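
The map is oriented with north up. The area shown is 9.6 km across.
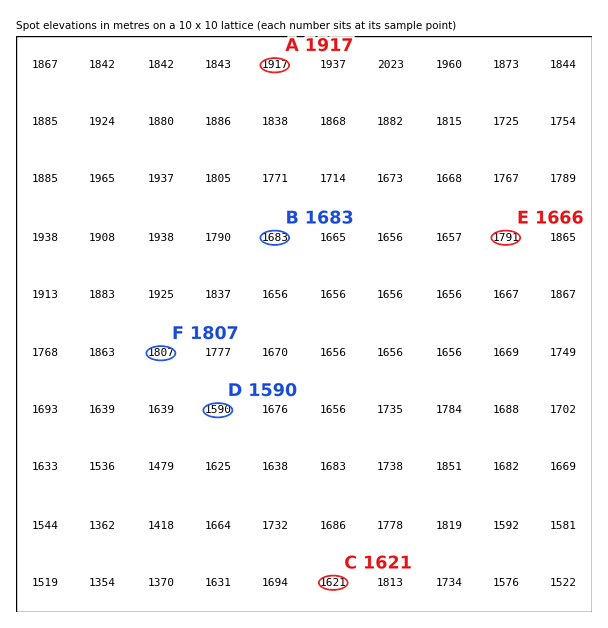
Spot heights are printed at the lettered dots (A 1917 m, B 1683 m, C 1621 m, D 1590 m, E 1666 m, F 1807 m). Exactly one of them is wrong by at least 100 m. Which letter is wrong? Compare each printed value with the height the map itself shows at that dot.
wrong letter E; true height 1791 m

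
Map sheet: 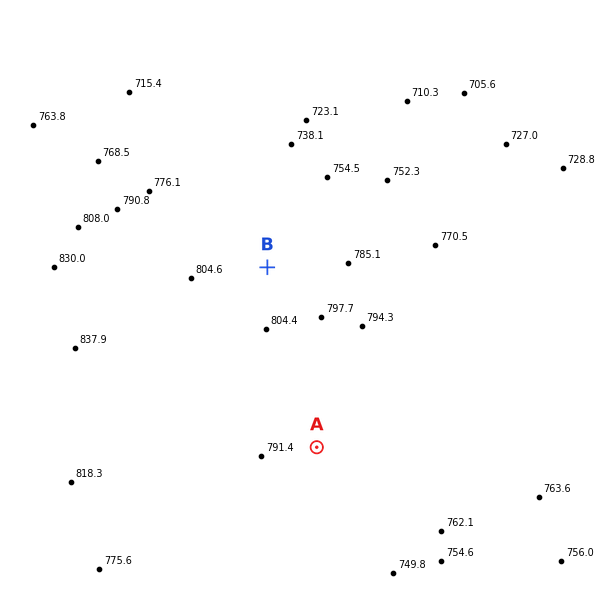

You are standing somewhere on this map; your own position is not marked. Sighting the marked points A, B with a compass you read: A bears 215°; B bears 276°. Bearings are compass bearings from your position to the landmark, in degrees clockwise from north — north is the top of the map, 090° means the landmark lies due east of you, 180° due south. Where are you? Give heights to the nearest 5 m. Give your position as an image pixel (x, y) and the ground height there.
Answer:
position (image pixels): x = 431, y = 284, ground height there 780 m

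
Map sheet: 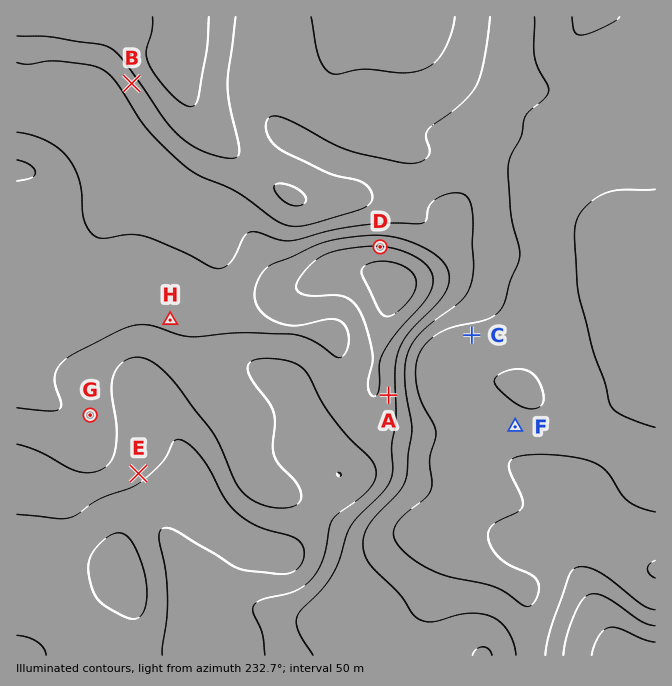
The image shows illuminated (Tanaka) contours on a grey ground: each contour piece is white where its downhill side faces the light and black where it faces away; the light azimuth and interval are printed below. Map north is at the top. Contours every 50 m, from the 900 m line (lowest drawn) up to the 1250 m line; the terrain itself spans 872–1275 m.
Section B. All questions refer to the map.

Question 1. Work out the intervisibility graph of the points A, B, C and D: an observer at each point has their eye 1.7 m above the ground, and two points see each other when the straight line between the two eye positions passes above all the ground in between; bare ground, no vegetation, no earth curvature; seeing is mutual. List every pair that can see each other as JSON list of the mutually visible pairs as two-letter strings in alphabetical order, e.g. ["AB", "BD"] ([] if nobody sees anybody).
["AC", "BD"]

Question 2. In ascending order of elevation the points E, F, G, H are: F H G E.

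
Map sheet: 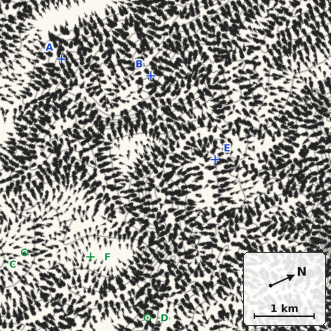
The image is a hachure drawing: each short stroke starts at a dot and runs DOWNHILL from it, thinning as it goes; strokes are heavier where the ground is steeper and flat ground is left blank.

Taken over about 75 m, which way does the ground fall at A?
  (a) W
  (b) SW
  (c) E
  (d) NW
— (a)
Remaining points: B NE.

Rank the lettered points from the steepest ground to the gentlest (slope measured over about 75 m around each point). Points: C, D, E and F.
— D E C F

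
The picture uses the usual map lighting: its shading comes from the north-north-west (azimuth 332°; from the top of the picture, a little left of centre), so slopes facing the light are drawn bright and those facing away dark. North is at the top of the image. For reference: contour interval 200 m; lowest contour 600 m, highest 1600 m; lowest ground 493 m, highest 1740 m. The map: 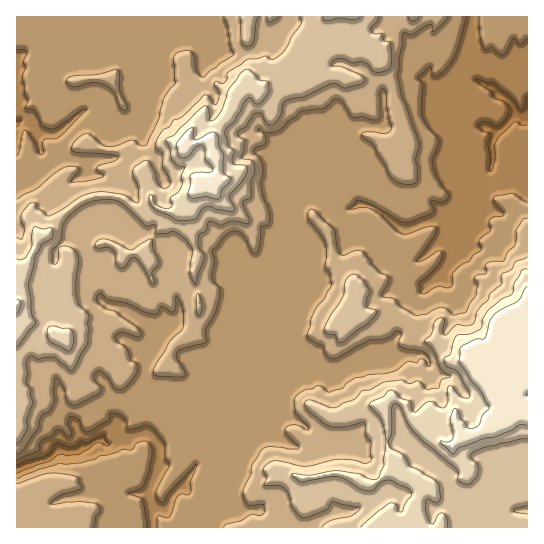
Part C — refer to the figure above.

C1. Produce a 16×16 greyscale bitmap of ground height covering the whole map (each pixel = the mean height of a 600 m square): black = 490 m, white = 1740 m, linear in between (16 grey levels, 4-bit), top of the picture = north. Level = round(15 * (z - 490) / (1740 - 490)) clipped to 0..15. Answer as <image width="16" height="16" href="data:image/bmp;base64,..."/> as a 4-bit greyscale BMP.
<image width="16" height="16" href="data:image/bmp;base64,Qk32AAAAAAAAAHYAAAAoAAAAEAAAABAAAAABAAQAAAAAAIAAAAATCwAAEwsAABAAAAAAAAAAAAAAABEREQAiIiIAMzMzAERERABVVVUAZmZmAHd3dwCIiIgAmZmZAKqqqgC7u7sAzMzMAN3d3QDu7u4A////AGdlNFeJm7qZVlU0R5qruqpCI0RFd4qty4VERERom7zeh2ZVRFZ4mt6admZERmV77rqGZ1VXl3iuuXh4ZVaWRHu5iIhmVmVDR6mImodWVEM1d4itx0VFUzRWZ53XRVZjIzRVjLhlVmMiRlZoq5h3QyJGZlZ5mZhUI1VmVWiKqGVE"/>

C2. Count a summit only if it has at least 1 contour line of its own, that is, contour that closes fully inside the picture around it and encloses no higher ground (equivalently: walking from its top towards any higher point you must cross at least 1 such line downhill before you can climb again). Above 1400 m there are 2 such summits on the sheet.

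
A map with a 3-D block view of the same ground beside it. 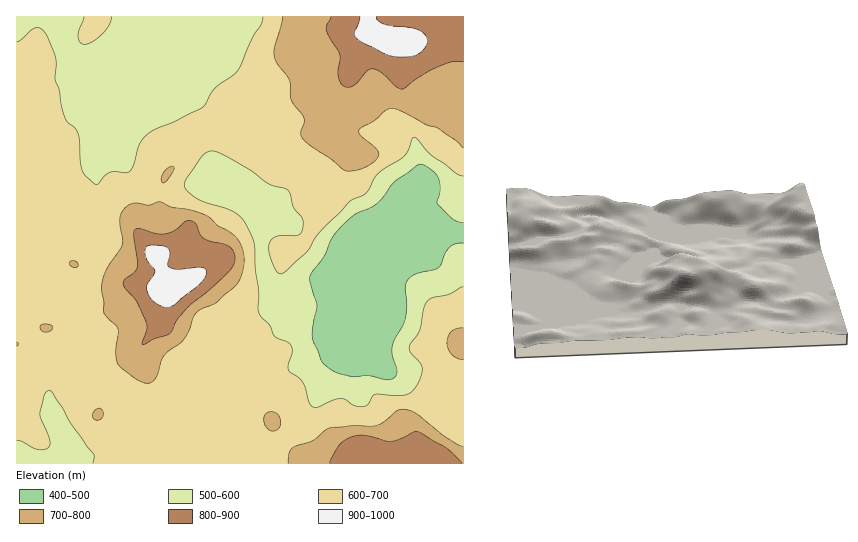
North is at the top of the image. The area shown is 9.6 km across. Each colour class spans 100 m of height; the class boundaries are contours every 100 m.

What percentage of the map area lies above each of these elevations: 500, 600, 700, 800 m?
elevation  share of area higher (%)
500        91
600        68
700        22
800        9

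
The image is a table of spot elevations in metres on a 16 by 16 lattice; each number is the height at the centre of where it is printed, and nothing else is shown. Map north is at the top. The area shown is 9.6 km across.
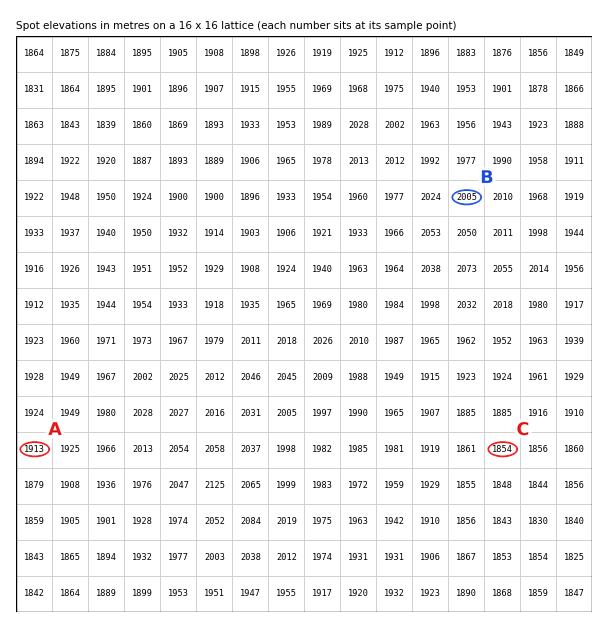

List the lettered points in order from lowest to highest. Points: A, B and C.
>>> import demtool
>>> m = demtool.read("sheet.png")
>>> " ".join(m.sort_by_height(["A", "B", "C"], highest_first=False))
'C A B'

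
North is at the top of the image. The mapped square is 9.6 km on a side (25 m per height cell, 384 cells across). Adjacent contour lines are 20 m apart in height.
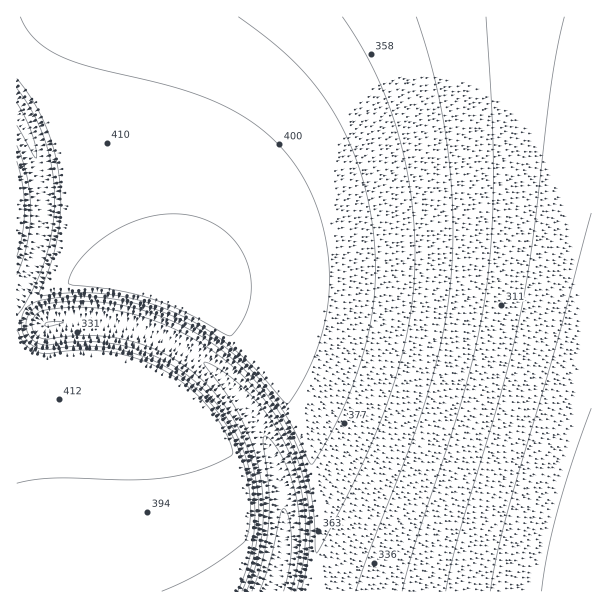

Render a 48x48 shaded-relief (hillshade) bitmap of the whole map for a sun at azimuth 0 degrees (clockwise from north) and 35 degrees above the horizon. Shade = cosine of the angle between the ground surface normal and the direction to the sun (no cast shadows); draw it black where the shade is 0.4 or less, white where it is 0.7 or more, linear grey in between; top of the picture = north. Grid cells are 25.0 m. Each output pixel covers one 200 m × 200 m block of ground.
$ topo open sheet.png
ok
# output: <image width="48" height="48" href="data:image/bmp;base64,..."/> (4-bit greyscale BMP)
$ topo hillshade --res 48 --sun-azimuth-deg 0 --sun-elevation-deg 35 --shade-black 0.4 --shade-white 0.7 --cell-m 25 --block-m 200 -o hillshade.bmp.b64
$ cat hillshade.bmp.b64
<image width="48" height="48" href="data:image/bmp;base64,Qk32BAAAAAAAAHYAAAAoAAAAMAAAADAAAAABAAQAAAAAAIAEAAATCwAAEwsAABAAAAAAAAAAAAAAABEREQAiIiIAMzMzAERERABVVVUAZmZmAHd3dwCIiIgAmZmZAKqqqgC7u7sAzMzMAN3d3QDu7u4A////AIiIiIiIiIiIiGRoq5iIiIiIiIiImZmZmYiIiIiIiIiIiHRompiIiIiIiIiIiZmZmYiIiIiIiIiIiIVomZiIiIiIiIiIiImZmYiIiIiIiIiIiIZomZiIiIiIiIiIiIiJmYiIiIiIiIiIiId4iJiIiIiIiIiIiIiImYiIiIiIiIiIiIh4iIiIiIiIiIiIiIiIiYiIiIiIiIiIiIiIiHiIiIiIiIiIiIiIiIiIiIiIiIiIiImIh3iIiIiIiIiIiIiIiIiIiIiIiIiIiImYh3iIiIiIiIiIiIiIiIiIiIiIiIiIiIqYdniIiIiIiIiIiIiIiIiIiIiIiIiIiJuodXiIiIiIiIiIiIiIiIiIiIiIiIiIiLuYZIiIiIiIiIiIiIiIiIiIiIiIiIiIisuXVYiIiIiIiIiIiIiIiIiIiIiIiIiInMqFNoiIiIiIiIiIiIiIiIiIiIiIiIiJzblkOIiIiIiIiIiIiIiIiIiIiIiIiIic7KdSaIiIiIiIiIiIiIiIiIiIiIiIiInO24UjiIiIiIiIiIiIiIiIiIiIiIiIib3+uFImiIiIiIiIiIiIiIiIiImZmZmavf/rhSFYiIiIiIiIiIiIiIiIiJzdzM3v//2oUhSIiIiIiIiIiIiIiIiIiL///////bljEUiIiIiIiIiIiIiIiIiIiL3e7u7cqGQgJYiIiIiIiIiIiIiIiIiIiJeImZh2UxATaJmIiIiIiIiIiIiIiIiIiJMiMzIhABNYmZmZmZmZmIiIiIiIiIiIiJYQAAABJGiJmZmZmZmZmZmZmIiIiIiIiJp1RERWeJmZmZmZmZmZmZmZmZmIiIiIiHq5iImZmZmZmZmZmZmZmZmZmZmZmIiIiHmqmZmZmZmZmZmZmZmZmZmZmZmZmYiIiHiqmZmZmZmZmZmZmZmZmZmZmZmZmZmIiHiamZmZmZmZmZmZmZmZmZmZmZmZmZmIiIiZmZmZmZmZmZmZmZmZmZmZmZmZmZmYiImZmZmZmZmZmZmZmZmZmZmZmZmZmZmZiJmZmZmZmZmZmZmZmZmZmZmZmZmZmZmZiJmYmZmZmZmZmZmZmZmZmZmZmZmZmZmZmKmImZmZmZmZmZmZmZmZmZmZmZmZmZmZmKmImZmZmZmZmZmZmZmZmZmZmZmZmZmZmLl4mZmZmZmZmZmZmZmZmZmZmZmZmZmZmKhomZmZmZmZmZmZmZmZmZmZmZmZmZmZmZdpmZmZmZmZmZmZmZmZmZmZmZmZmZmZmYZ5mZmZmZmZmZmZmZmZmZmZmZmZmZmZmWaZmZmZmZmZmZmZmZmZmZmZmZmZmZmZmViZmZmZmZmZmZmZmZmZmZmZmZmZmZmZmXmZmZmZmZmZmZmZmZmZmZmZmZmZmZmZmYmZmZmZmZmZmZmZmZmZmZmZmZmZmZmZmZmZmZmZmZmZmZmZmZmZmZmZmZmZmZmZmZmZmZmZmZmZmZmZmZmZmZmZmZmZmZmZmZmZmZmZmZmZmZmZmZmZmZmZmZmZmZmZmZmZmZmZmZmZmZmZmZmZmZmZmZmZmZmZmQ=="/>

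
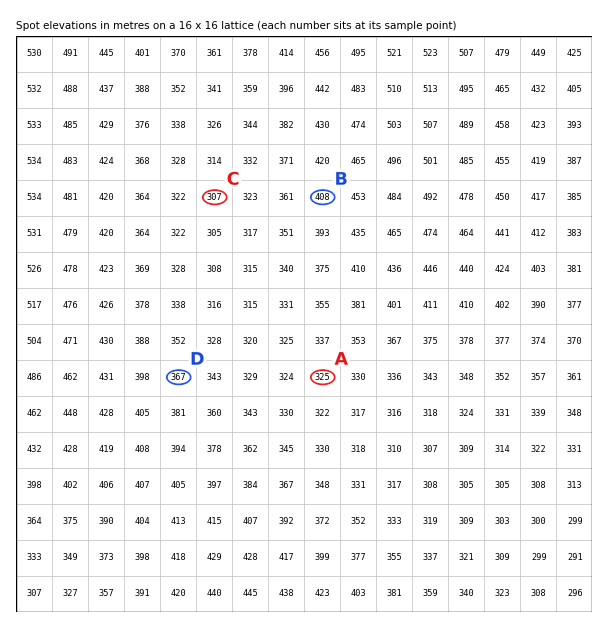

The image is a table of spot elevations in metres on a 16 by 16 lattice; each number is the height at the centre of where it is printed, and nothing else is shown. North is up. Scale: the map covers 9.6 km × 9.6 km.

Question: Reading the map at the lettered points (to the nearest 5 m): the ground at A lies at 325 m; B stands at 410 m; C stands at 305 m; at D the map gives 365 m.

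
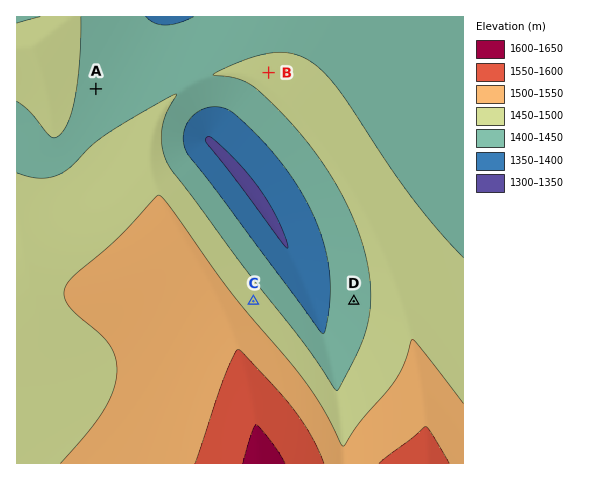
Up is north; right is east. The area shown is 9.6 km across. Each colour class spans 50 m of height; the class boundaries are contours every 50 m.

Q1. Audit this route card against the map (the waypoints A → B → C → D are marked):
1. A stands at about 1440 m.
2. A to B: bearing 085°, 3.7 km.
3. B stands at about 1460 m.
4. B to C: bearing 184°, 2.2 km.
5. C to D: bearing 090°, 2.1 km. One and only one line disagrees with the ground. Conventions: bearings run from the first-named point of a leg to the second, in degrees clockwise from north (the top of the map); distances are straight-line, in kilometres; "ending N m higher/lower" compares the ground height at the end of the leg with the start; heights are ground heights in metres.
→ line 4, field distance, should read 4.9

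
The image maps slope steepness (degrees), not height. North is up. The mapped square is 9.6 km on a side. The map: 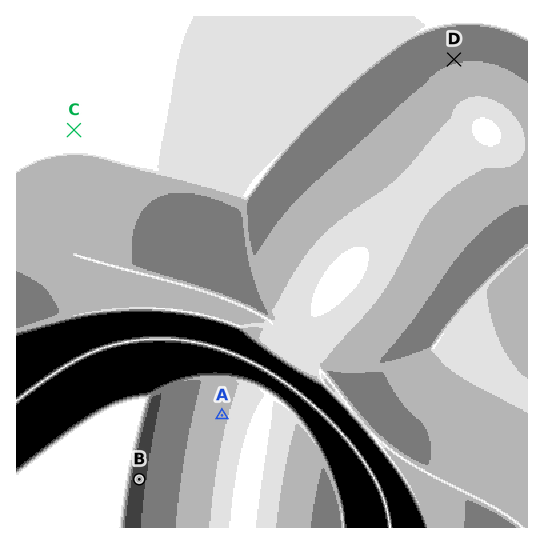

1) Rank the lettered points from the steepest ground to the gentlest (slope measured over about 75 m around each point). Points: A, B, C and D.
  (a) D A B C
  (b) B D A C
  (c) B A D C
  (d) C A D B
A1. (b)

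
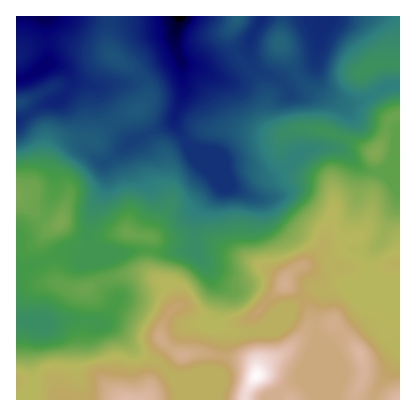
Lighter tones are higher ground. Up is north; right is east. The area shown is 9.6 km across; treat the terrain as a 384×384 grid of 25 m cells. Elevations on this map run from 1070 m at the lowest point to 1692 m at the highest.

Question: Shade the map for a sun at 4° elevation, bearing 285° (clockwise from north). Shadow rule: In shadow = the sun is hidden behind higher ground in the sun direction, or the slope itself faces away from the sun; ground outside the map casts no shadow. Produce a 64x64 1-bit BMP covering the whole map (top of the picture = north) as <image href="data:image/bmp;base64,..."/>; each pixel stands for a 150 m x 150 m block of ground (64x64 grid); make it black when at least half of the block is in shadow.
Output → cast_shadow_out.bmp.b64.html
<image width="64" height="64" href="data:image/bmp;base64,Qk0+AgAAAAAAAD4AAAAoAAAAQAAAAEAAAAABAAEAAAAAAAACAAATCwAAEwsAAAIAAAAAAAAA////AAAAAAAAAAH8AfgAIAAAAfgB/8AwQAAB8AD/wDhAAAHAAP+APAAAAIAAf4AfAAAAD8A/gB8AAAAPAB+APwAAAAAAB4A/AAAAAAADgD8AAAAAAAGAfgAAAHAAAAB8AAAAeAAAAPgAAAB/AeAB8AAAAH+A+APgAAAAP+B4A8AAAAAP8HwDgAAAAA/wHAMAAAAAD/AH8AAAAAAP4AfwAAAAAA/AB+AAAAAAH4AD/AAAAAAfAAD8AAAAAAwAAPgAAAAAAAAAcAAAAAD+AAAAAAcAAf4AAAAwB/gB/AAAADgB/AH4AAAAHAD8APAAAAAcAP4AeAAAAAwA/gB8AAAHDgD/AD4AAAOPAH+AP8AAA48Mf4Af4AADjwx/gB/gAAOPDH+AH8AAAg4If4AfgAAAAAB/AB8AAAAAAH4AHwAAAAAA/AAeAAAADwHwABwAAAAPA8AAOAAAAA8BgAAwAAAABwAAAAAAAAACAAAAAAAAAAIAAABAAAAAAAAAAeAAAAAAAAAB8AAAAABgAAHwAAAAADAAAfgAAAAAAAAA+AAAAAAAAAD4AAAAGAAAAPAAAAA/AAAB8AAAAD8AAAHwAAAAHCAAA+AAAAAAMAAD4AABwAAAAAPAAAPgAAAAAYAAA+AAAAAAAAAHwAAAAAIADweAAAAABwAHhwAAAAAHAAfCAAAAAAYAB4AAAA=="/>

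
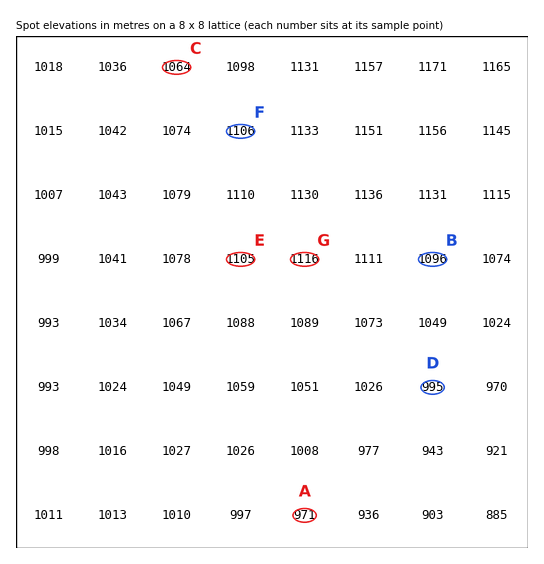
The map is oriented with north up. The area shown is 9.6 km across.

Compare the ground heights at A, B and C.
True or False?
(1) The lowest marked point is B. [False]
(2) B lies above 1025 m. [True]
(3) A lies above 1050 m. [False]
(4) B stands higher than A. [True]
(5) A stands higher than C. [False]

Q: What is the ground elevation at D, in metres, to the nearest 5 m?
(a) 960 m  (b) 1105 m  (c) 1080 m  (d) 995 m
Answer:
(d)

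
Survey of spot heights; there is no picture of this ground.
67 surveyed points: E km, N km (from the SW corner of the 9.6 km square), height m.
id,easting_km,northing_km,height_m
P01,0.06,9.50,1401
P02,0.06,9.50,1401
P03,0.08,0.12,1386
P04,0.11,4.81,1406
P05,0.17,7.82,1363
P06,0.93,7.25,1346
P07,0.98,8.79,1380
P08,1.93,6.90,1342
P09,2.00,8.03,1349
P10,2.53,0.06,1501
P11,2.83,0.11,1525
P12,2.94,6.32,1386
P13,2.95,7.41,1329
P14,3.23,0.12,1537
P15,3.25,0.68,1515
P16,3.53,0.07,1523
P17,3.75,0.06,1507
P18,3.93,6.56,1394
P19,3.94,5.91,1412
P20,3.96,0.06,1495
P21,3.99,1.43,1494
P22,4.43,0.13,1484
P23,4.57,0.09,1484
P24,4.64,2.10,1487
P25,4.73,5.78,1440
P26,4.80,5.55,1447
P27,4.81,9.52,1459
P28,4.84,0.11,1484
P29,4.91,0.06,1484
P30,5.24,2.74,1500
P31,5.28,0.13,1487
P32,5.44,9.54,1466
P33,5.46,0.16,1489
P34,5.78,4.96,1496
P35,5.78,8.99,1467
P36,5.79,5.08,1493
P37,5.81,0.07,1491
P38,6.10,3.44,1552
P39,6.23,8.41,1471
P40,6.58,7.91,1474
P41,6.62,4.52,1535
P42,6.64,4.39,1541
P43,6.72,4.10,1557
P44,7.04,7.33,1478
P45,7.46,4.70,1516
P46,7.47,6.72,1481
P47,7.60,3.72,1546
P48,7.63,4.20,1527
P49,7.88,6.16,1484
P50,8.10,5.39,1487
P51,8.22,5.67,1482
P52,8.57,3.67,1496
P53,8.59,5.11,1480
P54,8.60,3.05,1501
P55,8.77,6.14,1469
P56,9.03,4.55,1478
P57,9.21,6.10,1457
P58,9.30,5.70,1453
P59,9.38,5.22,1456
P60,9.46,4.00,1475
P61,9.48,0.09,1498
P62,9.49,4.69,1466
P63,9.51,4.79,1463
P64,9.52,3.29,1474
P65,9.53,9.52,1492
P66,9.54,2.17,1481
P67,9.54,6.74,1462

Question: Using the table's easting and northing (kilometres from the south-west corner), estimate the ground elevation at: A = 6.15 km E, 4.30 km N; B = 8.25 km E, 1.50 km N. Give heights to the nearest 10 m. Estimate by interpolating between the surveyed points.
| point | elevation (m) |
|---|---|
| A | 1530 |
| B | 1530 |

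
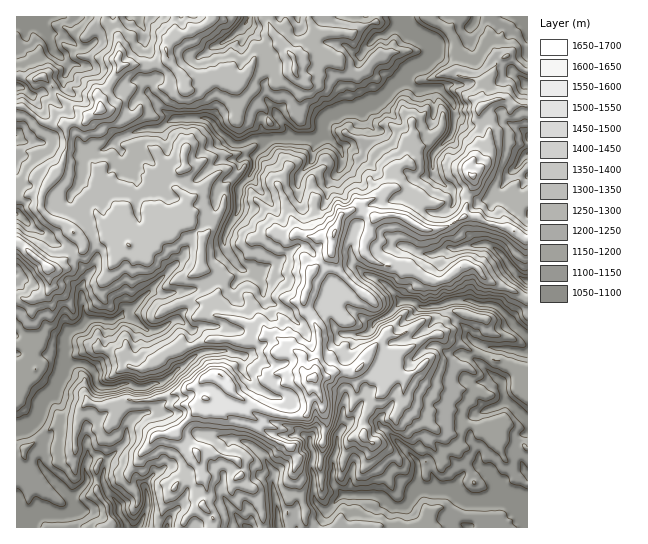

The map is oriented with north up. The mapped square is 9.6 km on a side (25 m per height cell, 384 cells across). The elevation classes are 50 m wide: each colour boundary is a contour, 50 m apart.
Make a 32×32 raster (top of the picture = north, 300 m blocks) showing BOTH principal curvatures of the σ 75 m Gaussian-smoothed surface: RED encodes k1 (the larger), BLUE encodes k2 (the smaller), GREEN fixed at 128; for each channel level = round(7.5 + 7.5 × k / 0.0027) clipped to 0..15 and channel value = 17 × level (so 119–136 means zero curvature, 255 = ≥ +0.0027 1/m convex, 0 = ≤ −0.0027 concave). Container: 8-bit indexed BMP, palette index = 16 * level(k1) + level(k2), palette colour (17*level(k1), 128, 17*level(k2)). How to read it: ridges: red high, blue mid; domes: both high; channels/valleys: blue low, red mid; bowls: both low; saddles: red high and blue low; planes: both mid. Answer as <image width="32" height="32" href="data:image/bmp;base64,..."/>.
<image width="32" height="32" href="data:image/bmp;base64,Qk02CAAAAAAAADYEAAAoAAAAIAAAACAAAAABAAgAAAAAAAAEAAATCwAAEwsAAAABAAAAAAAAAIAAABGAAAAigAAAM4AAAESAAABVgAAAZoAAAHeAAACIgAAAmYAAAKqAAAC7gAAAzIAAAN2AAADugAAA/4AAAACAEQARgBEAIoARADOAEQBEgBEAVYARAGaAEQB3gBEAiIARAJmAEQCqgBEAu4ARAMyAEQDdgBEA7oARAP+AEQAAgCIAEYAiACKAIgAzgCIARIAiAFWAIgBmgCIAd4AiAIiAIgCZgCIAqoAiALuAIgDMgCIA3YAiAO6AIgD/gCIAAIAzABGAMwAigDMAM4AzAESAMwBVgDMAZoAzAHeAMwCIgDMAmYAzAKqAMwC7gDMAzIAzAN2AMwDugDMA/4AzAACARAARgEQAIoBEADOARABEgEQAVYBEAGaARAB3gEQAiIBEAJmARACqgEQAu4BEAMyARADdgEQA7oBEAP+ARAAAgFUAEYBVACKAVQAzgFUARIBVAFWAVQBmgFUAd4BVAIiAVQCZgFUAqoBVALuAVQDMgFUA3YBVAO6AVQD/gFUAAIBmABGAZgAigGYAM4BmAESAZgBVgGYAZoBmAHeAZgCIgGYAmYBmAKqAZgC7gGYAzIBmAN2AZgDugGYA/4BmAACAdwARgHcAIoB3ADOAdwBEgHcAVYB3AGaAdwB3gHcAiIB3AJmAdwCqgHcAu4B3AMyAdwDdgHcA7oB3AP+AdwAAgIgAEYCIACKAiAAzgIgARICIAFWAiABmgIgAd4CIAIiAiACZgIgAqoCIALuAiADMgIgA3YCIAO6AiAD/gIgAAICZABGAmQAigJkAM4CZAESAmQBVgJkAZoCZAHeAmQCIgJkAmYCZAKqAmQC7gJkAzICZAN2AmQDugJkA/4CZAACAqgARgKoAIoCqADOAqgBEgKoAVYCqAGaAqgB3gKoAiICqAJmAqgCqgKoAu4CqAMyAqgDdgKoA7oCqAP+AqgAAgLsAEYC7ACKAuwAzgLsARIC7AFWAuwBmgLsAd4C7AIiAuwCZgLsAqoC7ALuAuwDMgLsA3YC7AO6AuwD/gLsAAIDMABGAzAAigMwAM4DMAESAzABVgMwAZoDMAHeAzACIgMwAmYDMAKqAzAC7gMwAzIDMAN2AzADugMwA/4DMAACA3QARgN0AIoDdADOA3QBEgN0AVYDdAGaA3QB3gN0AiIDdAJmA3QCqgN0Au4DdAMyA3QDdgN0A7oDdAP+A3QAAgO4AEYDuACKA7gAzgO4ARIDuAFWA7gBmgO4Ad4DuAIiA7gCZgO4AqoDuALuA7gDMgO4A3YDuAO6A7gD/gO4AAID/ABGA/wAigP8AM4D/AESA/wBVgP8AZoD/AHeA/wCIgP8AmYD/AKqA/wC7gP8AzID/AN2A/wDugP8A/4D/AIaVlJWl57Gw1KHXldiUkvegttejyLfItrW3h6a2uKiGlnXGg5X2cPeg14PHlZSV56C2sqGklYSSgri3lYODhYWHx5Ojs8C31KDZpaaUp8e1sseh5JKTg8eFg4ODyLWFp5eklOigsrnGkYOlt4SmtoNy96DQ5canhbaUp5W1c6eluISX6ICjg+imdZbIpre3gKb3oODkg7bGkIWml4WWt5WmtoXXgrmThPjHtoSDgXDF5NOA9MDo+KC0lqenhJeXpYODpseUp6aTpaXklKa3x6akwrL2cOWA1qeml4e0yLmkuIKmptfW18WkhKW4l5e318Wl1PmQtMW0p4d3h4SAopHHdHKn9oDAsNDl1reF55SChXXntHGml5andoeXpsiRyae4gqTRw+PVs4CT6PnHkaentuvWxLaFl7emdYa2goO3lreUkpKjyLbY55CQo6FylKW1tYV016Wnk+a2hKTk57WXp4Wj6dbIpZbH+OTTxLalt7ezpZWj9pW1srOlopGxxJaWlZCRorWRkICigpOVlreWg8Wko7KQ6NbE2KOD6KSQlpal1qDEkKLq5qO4uKeWlZOUxoS2ktWw1KCh9fXTkKbI1relkseEk5KTo5anhbiCt8e3hoXo6aCQtZKQgJLF9nOk1oSR2IanksPXlqaVlYSFddd1trOAk7fo9uij+eaAg/fnxZOlppe5gYPHpoKVhXWXx8SzoffnyJaD9/i4gOb3pXKkt5Sop6eXg8eUoqiHl5KD94LGlXSBkYGAgJBx57SQpdiUl5eGl5iWprWQuLi359b3tJO1dKX49raEtff3gMe3hYaHmIWYl5iHxpCVp5WlhJT3tOj294Nx9ffVtYPEx3aFmIeYhpd2l5eVwcWjxpLYoaTXtIOEpriR0nOGp4Wnp4WGl4d2h5eVpaWzsLXYcddzhZSmt5aVgYP3hJOnhpfIlpWohoeHl7iltcawx8bFwtdwpoW4p6WjxurHhLKXhpWmhJSFlreUyJW2pKOC2Meh14CWl4antaCVx7aWo4OFhbSWloKhpKTJyZGgooGQgJGR6MaElaem5IC2t5eUpsbHtei2trbFkICQgNm41aHppYGkdLW1yKb2gMW1hJXok6a1o+mmlZOlubekpoeVlLalhIODcpTYpdWA2NfX1qC01IPH1oWWhKe5p5aomIWXlrinhZeVgaORcLOlpaVy1ei1goKD56WVpbeWqJenhZbIhoW31raFg7T36Ja3lMSWtXC1tbb5laPndIKlqLaWlsiXp7aA+OjWpGLGdYfYpJa1k6WldOaFhOimpnGQlaXHhZaltLWApISDc8eEp5aUhoSllJW3poOWprbW2NaA15aTp5WkxOeTg8fGpnOmhnU="/>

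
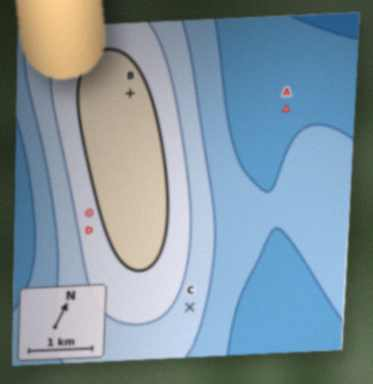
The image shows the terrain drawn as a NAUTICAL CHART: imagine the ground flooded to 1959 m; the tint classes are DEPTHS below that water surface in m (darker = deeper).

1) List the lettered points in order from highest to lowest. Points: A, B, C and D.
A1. B D C A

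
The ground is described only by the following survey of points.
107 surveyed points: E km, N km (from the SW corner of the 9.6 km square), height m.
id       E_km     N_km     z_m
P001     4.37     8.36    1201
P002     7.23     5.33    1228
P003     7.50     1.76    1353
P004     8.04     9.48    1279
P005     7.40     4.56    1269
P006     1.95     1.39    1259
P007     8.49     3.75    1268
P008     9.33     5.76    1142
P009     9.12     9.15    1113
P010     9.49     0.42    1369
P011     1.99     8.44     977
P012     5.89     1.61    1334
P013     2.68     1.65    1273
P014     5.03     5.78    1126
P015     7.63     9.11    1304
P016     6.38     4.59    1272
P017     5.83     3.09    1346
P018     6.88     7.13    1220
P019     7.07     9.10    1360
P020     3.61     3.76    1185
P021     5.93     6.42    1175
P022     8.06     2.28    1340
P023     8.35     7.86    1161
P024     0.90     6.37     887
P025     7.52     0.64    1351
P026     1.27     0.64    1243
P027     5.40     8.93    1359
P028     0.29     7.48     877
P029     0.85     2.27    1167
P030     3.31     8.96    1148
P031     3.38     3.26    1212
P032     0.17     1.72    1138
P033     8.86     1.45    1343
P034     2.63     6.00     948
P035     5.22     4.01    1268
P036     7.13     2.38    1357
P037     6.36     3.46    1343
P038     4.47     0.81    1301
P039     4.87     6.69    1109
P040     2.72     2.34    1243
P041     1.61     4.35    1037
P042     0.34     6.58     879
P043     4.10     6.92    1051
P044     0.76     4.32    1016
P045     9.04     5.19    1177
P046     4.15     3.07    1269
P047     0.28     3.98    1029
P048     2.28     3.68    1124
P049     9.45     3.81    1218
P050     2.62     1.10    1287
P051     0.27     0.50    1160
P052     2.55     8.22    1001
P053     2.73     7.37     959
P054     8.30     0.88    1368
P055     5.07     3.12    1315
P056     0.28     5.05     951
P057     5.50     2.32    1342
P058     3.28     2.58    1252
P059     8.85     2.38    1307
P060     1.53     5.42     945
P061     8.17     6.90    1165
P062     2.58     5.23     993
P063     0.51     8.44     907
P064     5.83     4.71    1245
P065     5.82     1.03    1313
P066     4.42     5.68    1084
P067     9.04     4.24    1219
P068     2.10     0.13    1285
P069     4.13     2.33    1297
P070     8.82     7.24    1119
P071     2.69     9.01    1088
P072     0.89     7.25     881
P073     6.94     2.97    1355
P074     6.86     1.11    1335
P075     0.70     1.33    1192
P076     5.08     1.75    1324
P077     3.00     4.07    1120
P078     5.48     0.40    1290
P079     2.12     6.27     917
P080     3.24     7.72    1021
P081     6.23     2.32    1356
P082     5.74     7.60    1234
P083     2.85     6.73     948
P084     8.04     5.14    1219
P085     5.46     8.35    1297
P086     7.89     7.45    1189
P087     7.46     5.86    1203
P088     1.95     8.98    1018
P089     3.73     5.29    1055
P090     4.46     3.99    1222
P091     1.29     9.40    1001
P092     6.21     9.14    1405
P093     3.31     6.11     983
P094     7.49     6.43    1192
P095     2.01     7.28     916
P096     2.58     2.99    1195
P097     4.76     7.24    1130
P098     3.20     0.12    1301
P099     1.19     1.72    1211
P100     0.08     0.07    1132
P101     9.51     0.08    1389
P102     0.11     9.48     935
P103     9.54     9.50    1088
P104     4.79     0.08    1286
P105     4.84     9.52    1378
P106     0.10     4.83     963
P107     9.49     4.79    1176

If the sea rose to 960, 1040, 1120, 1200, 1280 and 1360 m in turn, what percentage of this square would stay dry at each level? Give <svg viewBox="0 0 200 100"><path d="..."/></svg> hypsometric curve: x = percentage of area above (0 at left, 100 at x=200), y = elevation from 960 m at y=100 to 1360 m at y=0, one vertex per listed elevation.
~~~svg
<svg viewBox="0 0 200 100"><path d="M179 100l-17-20-21-20-37-20-41-20-55-20"/></svg>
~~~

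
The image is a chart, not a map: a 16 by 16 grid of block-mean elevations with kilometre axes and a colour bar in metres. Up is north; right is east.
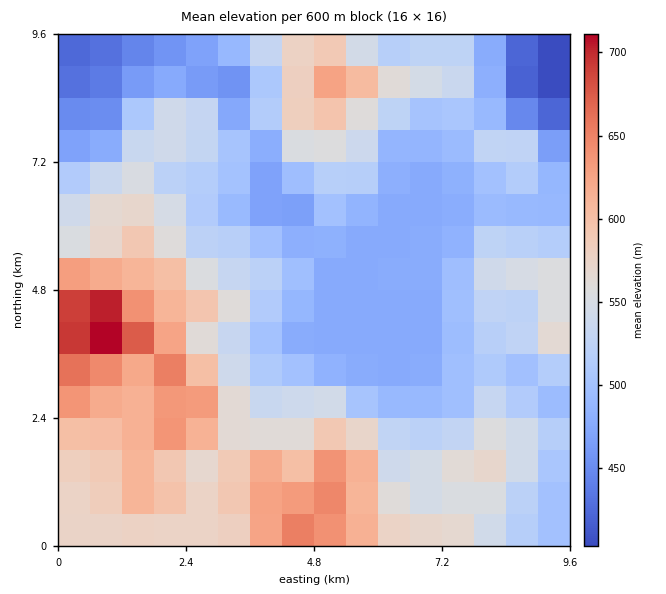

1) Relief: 400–730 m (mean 535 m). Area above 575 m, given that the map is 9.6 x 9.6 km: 23.5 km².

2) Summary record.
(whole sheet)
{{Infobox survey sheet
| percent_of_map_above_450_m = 95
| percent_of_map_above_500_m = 67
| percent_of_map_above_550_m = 38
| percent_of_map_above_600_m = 16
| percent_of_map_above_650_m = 4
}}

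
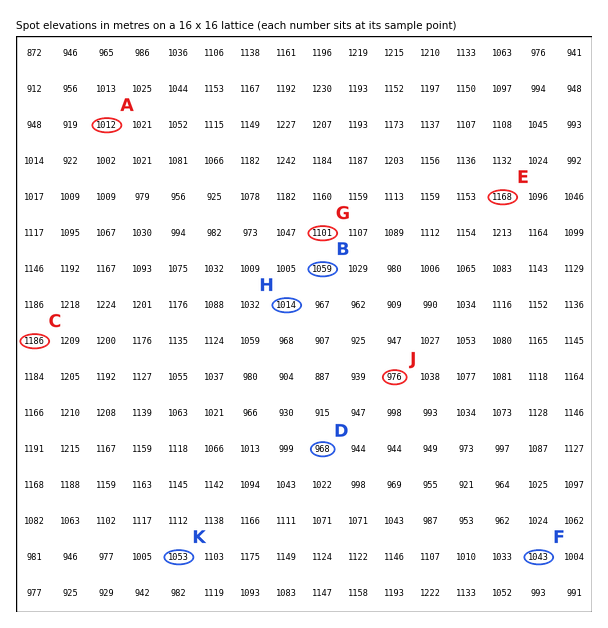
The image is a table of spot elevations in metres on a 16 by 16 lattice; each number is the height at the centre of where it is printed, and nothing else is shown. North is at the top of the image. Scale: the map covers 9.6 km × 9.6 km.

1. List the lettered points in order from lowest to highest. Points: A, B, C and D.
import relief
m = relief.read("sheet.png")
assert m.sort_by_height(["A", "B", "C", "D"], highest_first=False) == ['D', 'A', 'B', 'C']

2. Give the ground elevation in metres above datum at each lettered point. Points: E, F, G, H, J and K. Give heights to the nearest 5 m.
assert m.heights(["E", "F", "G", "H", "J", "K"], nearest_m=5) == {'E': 1170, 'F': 1045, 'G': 1100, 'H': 1015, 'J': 975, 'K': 1055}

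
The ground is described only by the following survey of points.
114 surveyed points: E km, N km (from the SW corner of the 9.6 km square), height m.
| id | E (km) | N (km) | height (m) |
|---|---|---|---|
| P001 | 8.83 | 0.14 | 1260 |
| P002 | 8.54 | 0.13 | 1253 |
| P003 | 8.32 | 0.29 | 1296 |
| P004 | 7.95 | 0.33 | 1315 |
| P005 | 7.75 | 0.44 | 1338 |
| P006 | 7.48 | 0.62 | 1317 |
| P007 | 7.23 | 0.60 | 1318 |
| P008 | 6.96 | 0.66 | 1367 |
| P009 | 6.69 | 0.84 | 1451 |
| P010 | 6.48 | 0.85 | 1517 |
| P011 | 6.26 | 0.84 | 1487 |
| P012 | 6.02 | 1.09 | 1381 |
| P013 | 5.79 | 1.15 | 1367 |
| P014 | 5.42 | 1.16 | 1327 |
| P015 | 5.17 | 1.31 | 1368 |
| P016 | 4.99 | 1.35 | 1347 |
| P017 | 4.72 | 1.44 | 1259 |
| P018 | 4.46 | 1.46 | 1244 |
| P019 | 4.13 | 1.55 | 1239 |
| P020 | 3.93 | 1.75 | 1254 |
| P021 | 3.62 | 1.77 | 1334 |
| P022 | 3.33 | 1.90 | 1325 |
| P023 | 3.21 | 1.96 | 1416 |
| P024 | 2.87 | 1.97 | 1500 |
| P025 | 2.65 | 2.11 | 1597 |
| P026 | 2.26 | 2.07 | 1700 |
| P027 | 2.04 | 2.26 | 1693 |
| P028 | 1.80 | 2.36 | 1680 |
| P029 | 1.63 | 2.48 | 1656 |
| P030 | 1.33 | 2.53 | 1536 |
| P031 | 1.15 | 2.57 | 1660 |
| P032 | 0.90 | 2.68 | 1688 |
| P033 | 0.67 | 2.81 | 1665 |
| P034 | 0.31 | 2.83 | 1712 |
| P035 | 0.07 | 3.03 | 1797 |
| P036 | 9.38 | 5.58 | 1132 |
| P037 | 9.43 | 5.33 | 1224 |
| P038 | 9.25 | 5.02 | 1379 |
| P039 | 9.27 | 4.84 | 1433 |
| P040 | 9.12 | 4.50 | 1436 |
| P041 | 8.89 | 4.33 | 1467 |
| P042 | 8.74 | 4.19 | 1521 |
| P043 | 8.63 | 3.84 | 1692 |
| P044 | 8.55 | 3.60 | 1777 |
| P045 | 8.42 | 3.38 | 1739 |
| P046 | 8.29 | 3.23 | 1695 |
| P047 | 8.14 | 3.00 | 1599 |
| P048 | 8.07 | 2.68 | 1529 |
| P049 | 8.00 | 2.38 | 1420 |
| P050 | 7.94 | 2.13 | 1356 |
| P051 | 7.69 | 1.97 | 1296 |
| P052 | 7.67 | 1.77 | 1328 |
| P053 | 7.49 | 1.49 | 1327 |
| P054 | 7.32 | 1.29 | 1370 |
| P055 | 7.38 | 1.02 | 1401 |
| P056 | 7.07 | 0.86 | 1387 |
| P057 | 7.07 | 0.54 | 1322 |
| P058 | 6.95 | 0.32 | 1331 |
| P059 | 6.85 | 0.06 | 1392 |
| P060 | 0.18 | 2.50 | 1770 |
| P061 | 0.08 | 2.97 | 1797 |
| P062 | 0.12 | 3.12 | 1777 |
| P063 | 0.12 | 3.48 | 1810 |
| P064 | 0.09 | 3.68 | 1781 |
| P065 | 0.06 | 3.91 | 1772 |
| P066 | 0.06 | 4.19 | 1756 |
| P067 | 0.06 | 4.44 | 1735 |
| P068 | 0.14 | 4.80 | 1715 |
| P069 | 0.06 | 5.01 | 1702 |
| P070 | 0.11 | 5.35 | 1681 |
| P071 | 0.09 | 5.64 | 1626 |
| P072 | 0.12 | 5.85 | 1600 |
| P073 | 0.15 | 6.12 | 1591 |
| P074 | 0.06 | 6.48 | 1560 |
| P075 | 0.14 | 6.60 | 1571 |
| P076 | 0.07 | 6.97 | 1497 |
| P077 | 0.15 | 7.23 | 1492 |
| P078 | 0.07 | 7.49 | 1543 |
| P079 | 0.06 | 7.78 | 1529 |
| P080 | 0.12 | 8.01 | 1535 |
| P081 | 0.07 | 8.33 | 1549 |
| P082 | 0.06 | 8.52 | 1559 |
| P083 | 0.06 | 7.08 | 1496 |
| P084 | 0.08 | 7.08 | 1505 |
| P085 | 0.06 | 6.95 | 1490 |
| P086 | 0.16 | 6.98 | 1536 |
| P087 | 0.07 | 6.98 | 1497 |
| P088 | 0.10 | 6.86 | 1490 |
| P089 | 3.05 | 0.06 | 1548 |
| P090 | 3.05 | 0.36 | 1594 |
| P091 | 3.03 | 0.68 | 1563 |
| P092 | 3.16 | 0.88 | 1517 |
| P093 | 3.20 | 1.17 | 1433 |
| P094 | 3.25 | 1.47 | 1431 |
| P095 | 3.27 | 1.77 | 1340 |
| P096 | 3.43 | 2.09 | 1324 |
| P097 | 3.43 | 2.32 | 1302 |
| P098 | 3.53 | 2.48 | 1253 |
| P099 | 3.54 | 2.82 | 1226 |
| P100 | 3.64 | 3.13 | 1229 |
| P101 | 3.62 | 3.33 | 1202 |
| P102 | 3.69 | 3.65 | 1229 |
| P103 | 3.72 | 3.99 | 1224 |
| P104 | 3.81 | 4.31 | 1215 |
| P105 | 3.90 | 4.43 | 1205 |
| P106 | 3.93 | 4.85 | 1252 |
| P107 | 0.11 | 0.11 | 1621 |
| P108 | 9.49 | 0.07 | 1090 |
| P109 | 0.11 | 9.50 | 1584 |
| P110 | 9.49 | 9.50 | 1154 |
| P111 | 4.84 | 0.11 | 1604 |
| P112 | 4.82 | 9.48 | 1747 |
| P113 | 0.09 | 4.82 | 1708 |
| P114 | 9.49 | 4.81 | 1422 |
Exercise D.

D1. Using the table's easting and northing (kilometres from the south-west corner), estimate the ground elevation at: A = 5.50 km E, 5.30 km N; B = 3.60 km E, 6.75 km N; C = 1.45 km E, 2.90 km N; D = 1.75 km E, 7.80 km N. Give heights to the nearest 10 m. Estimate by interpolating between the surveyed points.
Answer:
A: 1370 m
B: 1570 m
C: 1590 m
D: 1730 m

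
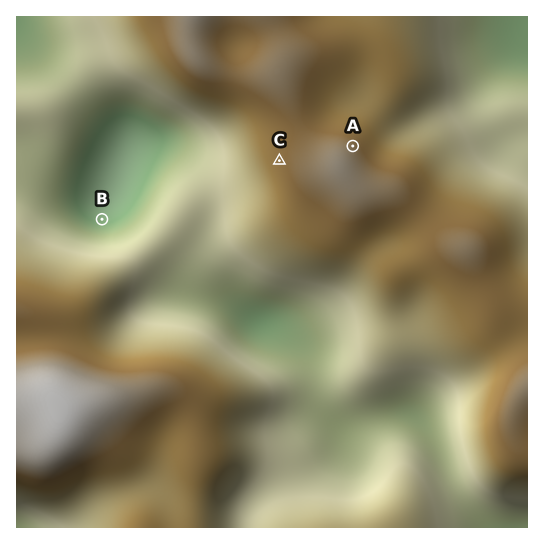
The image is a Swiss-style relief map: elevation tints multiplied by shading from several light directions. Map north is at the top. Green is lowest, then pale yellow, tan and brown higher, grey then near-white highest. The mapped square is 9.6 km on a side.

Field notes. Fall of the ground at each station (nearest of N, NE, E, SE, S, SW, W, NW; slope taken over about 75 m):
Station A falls NE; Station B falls N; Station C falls W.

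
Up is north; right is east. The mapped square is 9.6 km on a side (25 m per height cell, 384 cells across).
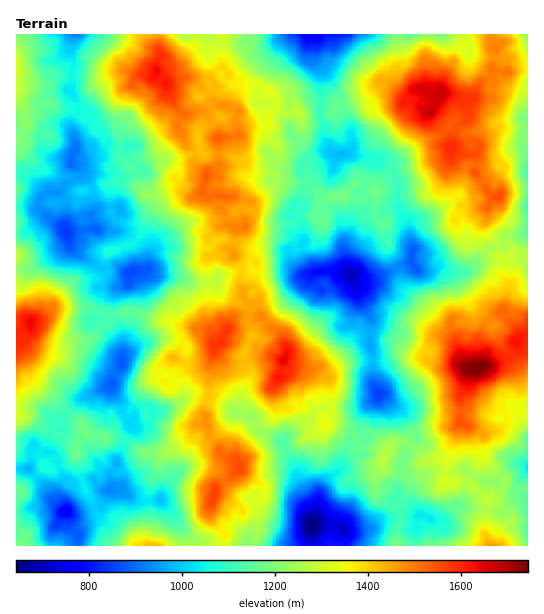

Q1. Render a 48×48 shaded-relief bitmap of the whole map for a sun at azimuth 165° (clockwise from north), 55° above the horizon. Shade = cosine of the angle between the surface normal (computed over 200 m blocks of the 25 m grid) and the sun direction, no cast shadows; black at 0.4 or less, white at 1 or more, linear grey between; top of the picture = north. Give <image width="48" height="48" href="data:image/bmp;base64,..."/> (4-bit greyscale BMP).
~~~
<image width="48" height="48" href="data:image/bmp;base64,Qk32BAAAAAAAAHYAAAAoAAAAMAAAADAAAAABAAQAAAAAAIAEAAATCwAAEwsAABAAAAAAAAAAAAAAABEREQAiIiIAMzMzAERERABVVVUAZmZmAHd3dwCIiIgAmZmZAKqqqgC7u7sAzMzMAN3d3QDu7u4A////AJmFaWRTEQA1rczdzNuGV2ZlRnZUM0ZEWJiHaIZkERJGnOze3MqJeJiHV5hnZVVViYaad5h2MTNne/3e3Litu9usqrurqHZ4mrqbyql2RWV3WO3bzZne3Ny9283d25mqisu97MqHebuGVr3MzJvu2929283e7bqrq3ne3Lu7qt6lNIzu2pzv6r3M3cy73bqauVnd3czcu73GMmreyZzu/Zq73by6urzLl7q7zd3bvM3shoqrqqzt7smJzKq7zM3aq9yrrN7tmarduZmHiK3u7tuXrLiKzu3d3t3Mqs3tlWabyoZUSLvO7tunariJzu7u7f7bqbqahmVpu5VFfOyr3tuWRHiJve3M3e7LqIdoqoY0i5ZXrf7arLlTIkVWi8qazszNt0Znq7pjSJmrzO7cu6hSJGVFi7u7vM3tyXZWrN3ZZ73cze7dzMmGZ5lmjN3czd7szcqGas3tus7sm/7u3smrqJuGe+7u7e7d3tzIFKzMzN7ths7u7Km9yqupi+//7u7e7M3KIErMq93ct5zLuHnNyquoib3d7u7dy83McASqmt3LqIuodVirmXmnVmaKzd3bu83exyFZmL3bhmh1MjaZiFWYVURYvL3cupvu26h5qYvMqHUzMzapZ2V4dVVXiqzMuprO26qXiHirulIkV4eIVnZVd3aZZ2aLu7qbymeGNUR6qDAhJoZnZVVDVneahhFHiZhkRCJnREN6l0EAE1VFVTNDElZndBIyR4d0ARAmVmWKl1IDVVVlRVERATVldkIgJ5qpZTEViZd5l0RXh3eIZlEBIyNniJURJHq8yoZWrNypqGnMururuWVVeHRXeLlUI2rO7sl2jN3bqIzv/u7M7aqZrMl4iniHZnit7tuGaLu7qK3e/+7M7cuprN2pmFaIiYVXvdyoebu9yr3M7u3M3N26rN7al5d5uqiIi925eLu9yrzM3u3MzO2qvN7uypic3Lu6ms3cuauauru7vO3Mu9yom83u2pq83czLmsvN3cy6u8y6rO3Lu8zLmaveuby6vMzduruqvcu6ic3Kqsy7y7vNyqmsqazcqZq8uImYi7qHeL3Llnqqq5ic7buXeK3tuIiap3Z4ibqaqruqlleXm6mb7suGd93LqZiKqqhohpq8uru6mWR4mpib3cuYidy8yqqKmbuqmKvMq8vLmqebu6eKvLu5i8zdzLuruZvMurzcvcrMvduszMqZmqqqq7zLvby73Kq8upm7vbrd3dy8u83bmrmru7zL3bvLu7u8y4iZq73czd3Mus3tu8u7qsvN3LvO2r3Lu7uoiby5u8y7usvN3MzcvMu7qsut7LzbmamIqrqJqKuqiKus3LzM3cy6qaua3czLupiKupqIdoiahWmqqHq83LuqynmYq8yrypqZhmdUZEVohSRmZUe83KmIqWV4eJqZh3qWZlQkZSIzVjJUVkWau5qpiGMkVGmHZ4h3h1RFZSEhJDNTN3aamYq6lkQRRUZTaZiaqERlRCABEyARNpibl4qZlSUyR1QiaYqquFVmRTAAFDAAN5mapg=="/>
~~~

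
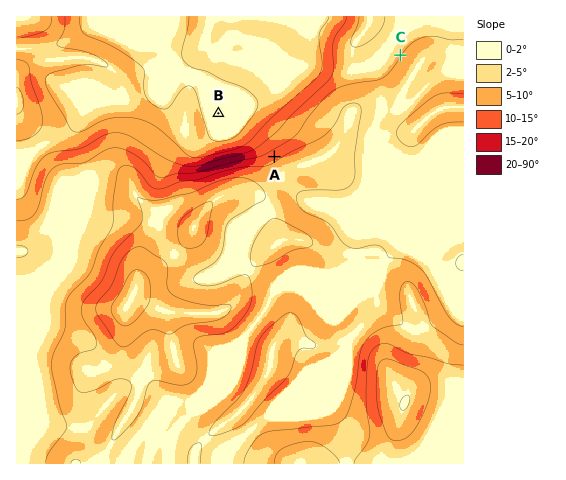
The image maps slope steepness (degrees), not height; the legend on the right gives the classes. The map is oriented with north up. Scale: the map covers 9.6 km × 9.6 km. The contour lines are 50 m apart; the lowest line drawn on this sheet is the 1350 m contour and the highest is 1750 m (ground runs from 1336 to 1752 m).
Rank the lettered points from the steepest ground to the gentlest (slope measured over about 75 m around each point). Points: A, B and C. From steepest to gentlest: A C B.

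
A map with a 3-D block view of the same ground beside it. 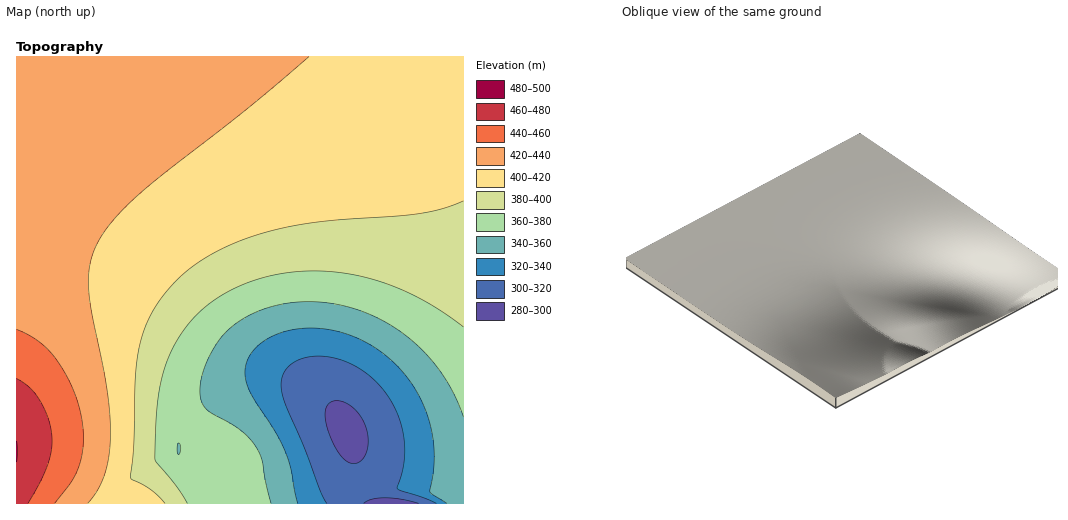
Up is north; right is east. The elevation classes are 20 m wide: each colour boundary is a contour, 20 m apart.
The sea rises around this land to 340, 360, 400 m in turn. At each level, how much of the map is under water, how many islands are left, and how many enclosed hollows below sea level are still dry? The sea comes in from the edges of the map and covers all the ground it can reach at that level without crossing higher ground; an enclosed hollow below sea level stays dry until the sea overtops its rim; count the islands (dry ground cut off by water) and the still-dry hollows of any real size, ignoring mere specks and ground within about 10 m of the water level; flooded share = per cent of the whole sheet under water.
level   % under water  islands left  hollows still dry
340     13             0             0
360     21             0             0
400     43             0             0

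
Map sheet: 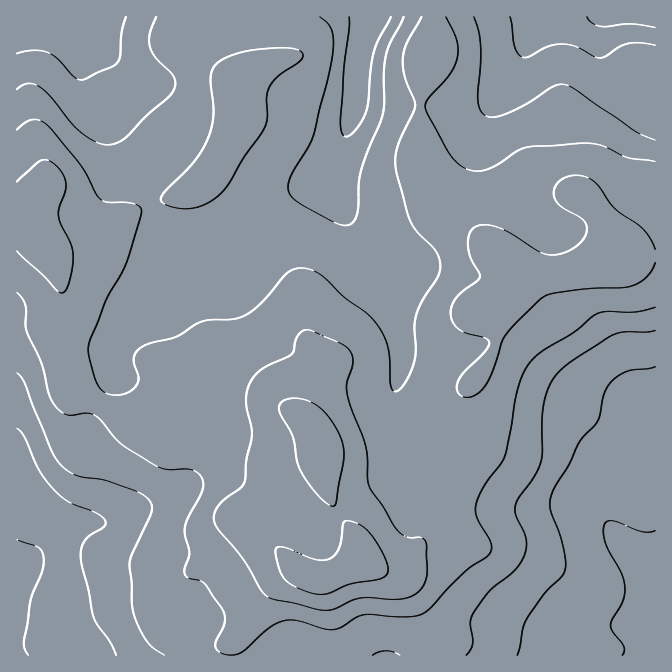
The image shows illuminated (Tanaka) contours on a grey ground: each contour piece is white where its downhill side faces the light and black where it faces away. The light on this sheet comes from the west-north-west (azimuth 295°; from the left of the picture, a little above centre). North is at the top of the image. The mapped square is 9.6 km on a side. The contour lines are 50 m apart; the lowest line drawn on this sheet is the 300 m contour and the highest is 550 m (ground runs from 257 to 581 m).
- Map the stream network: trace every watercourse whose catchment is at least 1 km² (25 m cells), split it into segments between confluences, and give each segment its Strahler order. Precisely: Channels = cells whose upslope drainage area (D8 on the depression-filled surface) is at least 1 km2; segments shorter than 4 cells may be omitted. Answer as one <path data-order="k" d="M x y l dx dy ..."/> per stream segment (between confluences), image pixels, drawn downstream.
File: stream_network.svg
<path data-order="1" d="M378 655l9 0"/><path data-order="1" d="M182 627l-28 28-137 0"/><path data-order="1" d="M512 617l2 0 6 5 4 0 10 5 5 0 1 1 77 0 10-4 3 0 4-4 5-2 3-3 13-7 0-11"/><path data-order="1" d="M17 582l0-14"/><path data-order="2" d="M655 578l0 19"/><path data-order="1" d="M635 558l20 20"/><path data-order="2" d="M614 530l5 5 0 2 36 37 0 4"/><path data-order="1" d="M288 508l-3-3-8-3-3-4-6-1-3-4-10-5-3-3-3-2-4 0-1-1-5 0-2-2-37 0-13 12-5 1-3 4-4 0-6 3"/><path data-order="1" d="M594 502l0 1 5 5 0 2 11 14 4 6"/><path data-order="2" d="M169 500l-4 0-1 2-9 0-1 1-5 0-2 2-3 0-10 5-9 7-3 1-4 0-1 2-35 0-2 2-8 0-2 2-8 1-4 3-1 0-35 36-5 1"/><path data-order="1" d="M450 487l5 1 9 7 6 3 32 0 2 2 4 0 2 2 74 0 3 1 27 27"/><path data-order="1" d="M189 480l-20 20"/><path data-order="1" d="M17 440l0 125"/><path data-order="2" d="M655 427l0 5"/><path data-order="1" d="M395 415l0-30 3-7 0-6 2-2 0-8 2-2 0-17-2-1-2-15-1-2 0-10-2-2 0-26-1-2 0-3-4-7-28-28-5-10-3-4-6-11"/><path data-order="1" d="M619 397l1 0 30 30 5 0"/><path data-order="1" d="M182 375l-64 0-6-7-2-3 0-23 2-4 8-8 0-2 17-16 0-2 1 0 6-5 1 0 17-15 2 0 8-8 2 0 8-9 2 0 8-8 2 0 8-8 2 0 28-29"/><path data-order="1" d="M624 367l1 3 0 3 2 2 0 5 2 2 1 8 2 2 0 3 5 10 18 18 0 4"/><path data-order="1" d="M217 277l0-2 3-3 0-10 2-2 0-12 10-20"/><path data-order="1" d="M390 260l-3-3-2 0-8-9-2 0-27-26"/><path data-order="1" d="M175 257l4 0 5-4 3 0 12-10 3 0 5-5 3-1 4 0 6-5 4 0 5-4 3 0"/><path data-order="2" d="M232 228l5-5 2 0 5-5 1 0 7-6 2 0 3-4 7-3 3-3 7-4 3 0 8-5 3 0 10-5 4-3 5-2 3-3 2 0 5-5 1 0 17-17"/><path data-order="2" d="M348 222l-3-5 0-4-5-8 0-3-6-14 0-26 1-4"/><path data-order="1" d="M524 207l-22-22-4-7-10-10-1-3 0-50 13-15 0-2 7-6 0-2 7-8 3-7 0-3 3-7 0-3 2-2 0-5 2-2 0-3 4-10 24-23 53 0"/><path data-order="3" d="M335 158l9-16 0-4 1-1 2-9 1-1 0-4 2-1 2-9 2-1 0-5 1-2 0-18 2-2 0-20 1-2 0-8 2-2 0-6 2-2 0-5 2-2 0-3 1-2 2-8 1-2 0-5 2-1"/><path data-order="1" d="M107 128l-13-18-6-10-1-8-2-2 0-50-1-2 0-3-4-7 0-8"/><path data-order="1" d="M655 120l0-5"/><path data-order="1" d="M147 78l-3 0-4-1-3-4-7-3-50-50"/><path data-order="2" d="M80 20l0-3-5 0"/><path data-order="2" d="M605 17l9 0"/>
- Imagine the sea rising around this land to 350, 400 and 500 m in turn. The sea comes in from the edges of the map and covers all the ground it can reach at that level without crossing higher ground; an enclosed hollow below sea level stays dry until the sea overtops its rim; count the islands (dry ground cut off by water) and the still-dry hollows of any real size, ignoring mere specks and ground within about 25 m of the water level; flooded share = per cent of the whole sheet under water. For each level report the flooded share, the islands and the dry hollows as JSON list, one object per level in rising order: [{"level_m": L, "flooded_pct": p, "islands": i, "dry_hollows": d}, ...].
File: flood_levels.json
[{"level_m": 350, "flooded_pct": 13, "islands": 0, "dry_hollows": 0}, {"level_m": 400, "flooded_pct": 27, "islands": 0, "dry_hollows": 0}, {"level_m": 500, "flooded_pct": 86, "islands": 1, "dry_hollows": 0}]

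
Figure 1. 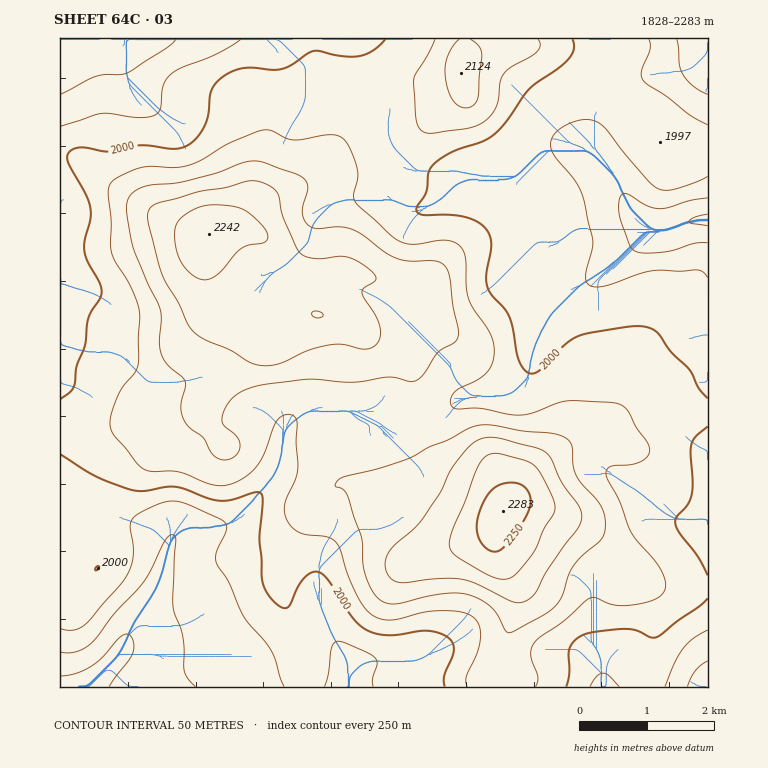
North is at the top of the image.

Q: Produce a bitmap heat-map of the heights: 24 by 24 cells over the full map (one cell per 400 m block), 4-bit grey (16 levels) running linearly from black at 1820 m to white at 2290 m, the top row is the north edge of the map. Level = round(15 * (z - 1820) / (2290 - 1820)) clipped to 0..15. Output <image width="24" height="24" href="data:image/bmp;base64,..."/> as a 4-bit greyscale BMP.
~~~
<image width="24" height="24" href="data:image/bmp;base64,Qk2WAQAAAAAAAHYAAAAoAAAAGAAAABgAAAABAAQAAAAAACABAAATCwAAEwsAABAAAAAAAAAAAAAAABEREQAiIiIAMzMzAERERABVVVUAZmZmAHd3dwCIiIgAmZmZAKqqqgC7u7sAzMzMAN3d3QDu7u4A////ABESIzRVNFVomGVFQzISIzRVRVVnl2VVVFMiM0VVV3d4mYdmZVUyM0Zlaamau5iIdlZDNFZmebvM3KiIdlVDNFZ3iavO7bqHZlVURFaJmqvO/cqGZVZmZ3Z5maq97bl3Zmd4iZd4mZmsy6iHdneImZh4iIiZmZiHdmeImZiIiIh3d3d3dmZ4mZqZmZmHdnd3ZlZ4qry6qqmYZWZmZVZ4q8zMy6qYZVVmVVZ5vLvMuqqXVVRVVVaKzMu7uqmGVVRERFebzdy6qYd2VUQyIlabzcyph2ZlVEQyIVeJqruph2ZVREQzRGZ3eJmIh3ZVRERFVVVVVnd3d3d3VERFVTREVnd3d3iYdURFRCM0VWZmZ3iZdlVUMiIiNFVWZneZh2VUMg=="/>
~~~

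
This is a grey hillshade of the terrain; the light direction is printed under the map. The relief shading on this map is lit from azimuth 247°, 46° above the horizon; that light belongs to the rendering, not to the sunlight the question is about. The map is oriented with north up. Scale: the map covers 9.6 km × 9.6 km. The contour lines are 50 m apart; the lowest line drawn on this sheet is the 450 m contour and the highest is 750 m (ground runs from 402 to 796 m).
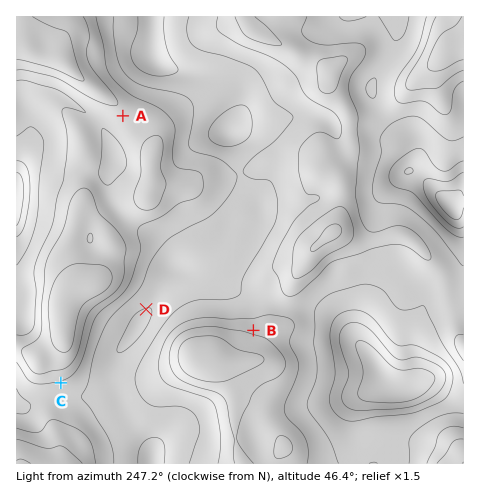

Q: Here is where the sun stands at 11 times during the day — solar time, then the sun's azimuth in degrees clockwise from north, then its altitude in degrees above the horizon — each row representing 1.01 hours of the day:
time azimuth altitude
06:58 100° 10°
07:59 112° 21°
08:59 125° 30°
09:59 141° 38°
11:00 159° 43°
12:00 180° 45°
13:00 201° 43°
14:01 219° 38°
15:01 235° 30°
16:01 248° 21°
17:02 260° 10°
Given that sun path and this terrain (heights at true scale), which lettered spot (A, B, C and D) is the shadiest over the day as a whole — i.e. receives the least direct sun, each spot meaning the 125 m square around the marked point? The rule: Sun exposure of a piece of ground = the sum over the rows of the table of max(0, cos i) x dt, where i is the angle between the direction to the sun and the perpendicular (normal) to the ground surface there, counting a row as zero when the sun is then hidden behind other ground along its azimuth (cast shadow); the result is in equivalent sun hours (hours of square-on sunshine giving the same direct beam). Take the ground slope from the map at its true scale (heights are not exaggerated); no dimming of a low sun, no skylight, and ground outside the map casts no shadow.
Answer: B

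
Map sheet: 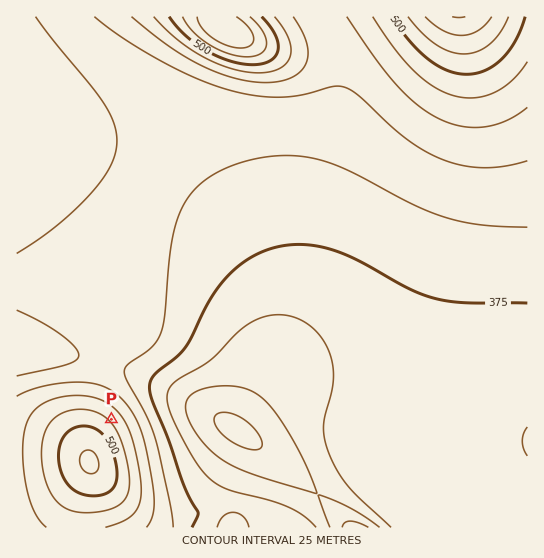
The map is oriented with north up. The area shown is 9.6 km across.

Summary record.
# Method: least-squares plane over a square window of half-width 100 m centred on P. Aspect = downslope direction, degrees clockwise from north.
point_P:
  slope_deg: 6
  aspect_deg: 47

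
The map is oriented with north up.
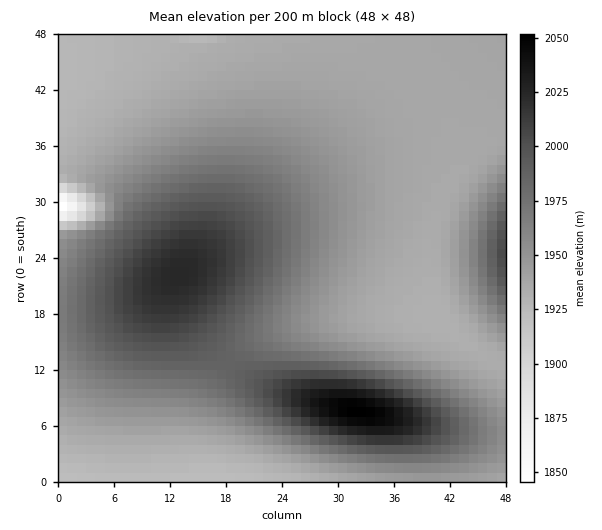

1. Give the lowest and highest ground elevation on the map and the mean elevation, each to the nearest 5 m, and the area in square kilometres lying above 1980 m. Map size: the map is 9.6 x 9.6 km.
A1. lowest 1835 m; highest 2050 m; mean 1960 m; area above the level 22.4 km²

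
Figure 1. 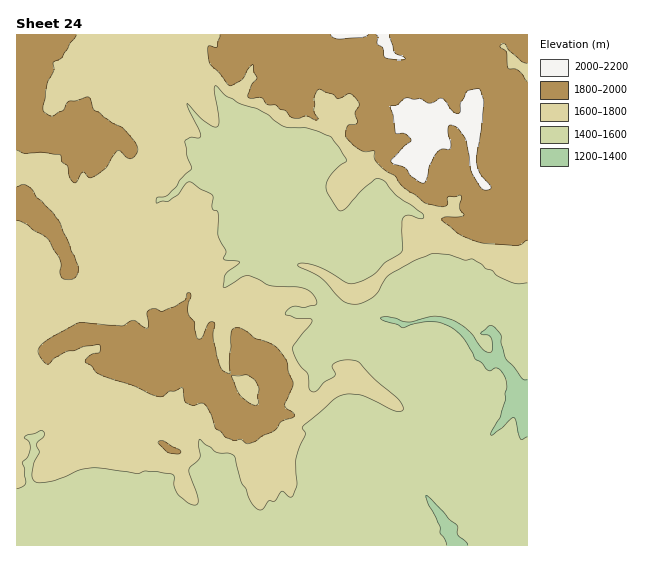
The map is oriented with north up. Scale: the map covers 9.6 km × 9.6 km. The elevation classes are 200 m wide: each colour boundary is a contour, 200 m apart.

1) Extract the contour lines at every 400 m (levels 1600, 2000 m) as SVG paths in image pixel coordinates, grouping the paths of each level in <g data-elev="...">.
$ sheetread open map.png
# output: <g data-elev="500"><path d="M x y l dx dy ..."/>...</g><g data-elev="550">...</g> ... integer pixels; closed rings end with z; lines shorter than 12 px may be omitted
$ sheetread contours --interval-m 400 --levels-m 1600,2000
<g data-elev="1600"><path d="M17 489l6-3 3-3-2-15-2-5 6-7 2-9-1-6-5-4 3-2 15-5 3 5-8 9 2 8-5 10-2 10 0 5 3 5 6 1 12-2 26-11 12-2 46 6 8-3 12 1 16 3 1 2 0 10 4 8 10 8 7 2 3-2 0-6-9-26 1-4 10-10-2-12 1-6 17 13 13 1 5 3 7 25 5 8 3 10 6 9 6 2 2-1 6-8 6 0 7-10 8 6 3-1 4-12-1-25 9-24-2-8 32-28 11-5 13 1 35 16 5 1 4-3-1-4-4-6-23-19-16-17-5-3-11 0-9 3-2 4 3 6 0 3-11 7-7 8-3 1-4-1-1-3-2-15-9-10-5-15 18-24 1-4-2-1-15-1-9-3-1-2 3-4 5-2 12 0 10-2 2-4-4-6-4-5-8-3-32-2-20-9-7 1-15 9-4 1 2-12 15-12-1-2-14-1-2-1 3-8-8-15 0-23-1-2-3-1-2-2 1-11-1-2-23-13-4 2-7 11-9 6-13 2 1-5 11-3 8-8 4-7 11-11-4-13-2-15 5-4 9 1 2-3-12-26-2-6 18 18 9 6 3 0 1-2 1-9-5-25 1-6 12 12 12 6 19 6 10 6 15 11 24 2 24 9 15 23-14 13-6 12 2 8 11 18 7-3 17-19 11-9 4-2 7 3 12 15 26 19 1 2-2 2-13-4-6 2-1 4 1 27-1 4-17 11-12 12-11 6-13 2-31-16-12-4-8 1 1 3 23 12 21 22 7 3 7 0 11-4 9-7 8-14 4-4 25-14 19-7 16 1 16 5 8-1 8 5 5 5 6 2 6 5 12 6 8 2 9-1"/></g><g data-elev="2000"><path d="M483 189l4 1 4-2-11-15-3-10 7-60-5-14-8 1-5 2-5 11 0 8-3 3-5-3-8-11-4-2-11 5-9-4-7 0-8-1-9 7-7 2 3 9 2 16 2 2 8 0 6 6-20 20 0 3 14 5 6 8 10 7 4 0 4-16 6-13 6-5 8 1 1-2 1-4-3-15 1-4 4 0 5 3 7 11 6 32z"/><path d="M331 35l3 3 5 1 23-2 7-2"/><path d="M376 35l2 2-1 7 6 4 2 9 13 3 7-1-1-2-10-5-5-17"/></g>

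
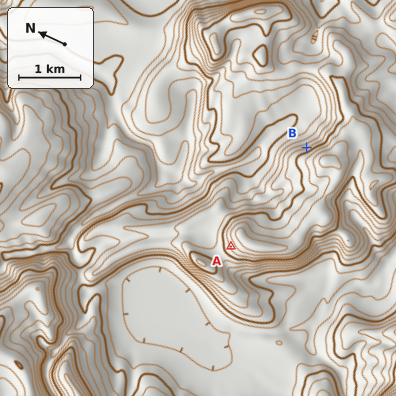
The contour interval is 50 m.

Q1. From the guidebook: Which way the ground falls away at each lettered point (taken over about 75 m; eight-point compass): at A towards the NW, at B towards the NE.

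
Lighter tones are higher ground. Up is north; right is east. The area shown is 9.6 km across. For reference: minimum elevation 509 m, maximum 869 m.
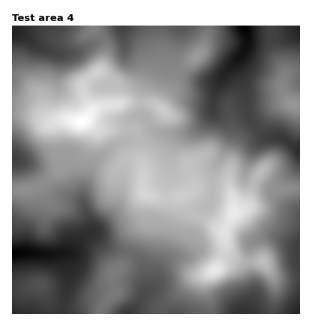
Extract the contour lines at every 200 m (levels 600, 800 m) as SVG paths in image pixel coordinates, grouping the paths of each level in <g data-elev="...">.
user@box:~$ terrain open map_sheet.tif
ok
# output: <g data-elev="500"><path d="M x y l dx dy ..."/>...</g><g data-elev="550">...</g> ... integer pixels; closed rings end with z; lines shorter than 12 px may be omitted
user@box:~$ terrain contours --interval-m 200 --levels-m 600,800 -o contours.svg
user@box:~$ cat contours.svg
<g data-elev="600"><path d="M120 314l4-4 7-2 3 1 3 5"/><path d="M227 314l3-6 4-4 17-6 4 3 10 13"/><path d="M280 314l20-28"/><path d="M44 304l4 1 3-2 3-7 1-12-4-7-7-3-8 0-12 3-7 4-3 9 4 7 6 3 12 1z"/><path d="M300 266l-3-15 3-9"/><path d="M12 231l15 0 12 7 7 2 7-2 10-10 16-4 10-5 7 2 6 5 3 6-1 6-9 11-8 24-12 23-3 12 3 6"/><path d="M300 162l-15-16-7-4-11-3-2-2 5-4 9-2 15 8 6 0"/><path d="M300 47l-21-5-3-3-1-9-2-2-3 1-2 3-1 10-8 25-8 14-3 17-3 1-10-7-7 2-8 6-4 12-3 2-4-4-1-15-3-14 13-17 11-19 1-6-3-13"/><path d="M49 26l-6 4-2 5 1 5 5 8 0 3-11 0-16-5-8 1"/></g><g data-elev="800"><path d="M206 279l10-1 11-7 1-5-1-9 5-7 2-19 4-5 12-9 6-9-1-4-3-5-10-4-12-11-2 1-2 3-3 14-4 14-9 9 1 5 8 22-2 4-11 10-4 5 0 5z"/><path d="M145 201l9 0 4-4-9-12-3-11-3-3-4 7-2 15 2 6z"/><path d="M95 138l7-1 6-4 2-4-3-7 1-4 17-9 5-7-3-4-5-2-23 0-6-1-4-4-4-10-4 0-3 3-1 14-2 5-31 9-6 6 1 9 5 5 19 0 14 3z"/><path d="M94 75l7-1 0-5-2 0-3 1-3 3z"/></g>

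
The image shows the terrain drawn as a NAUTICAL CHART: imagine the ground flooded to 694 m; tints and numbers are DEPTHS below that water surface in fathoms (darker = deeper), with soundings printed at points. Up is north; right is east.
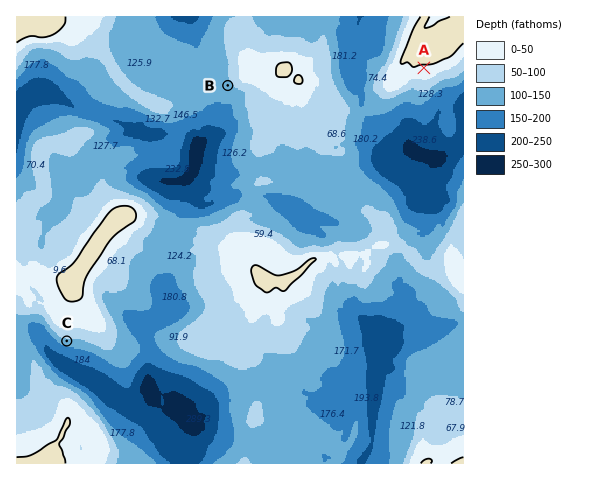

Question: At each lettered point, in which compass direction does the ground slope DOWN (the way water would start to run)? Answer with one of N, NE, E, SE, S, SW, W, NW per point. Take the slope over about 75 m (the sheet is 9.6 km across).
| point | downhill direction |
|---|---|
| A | S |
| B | SW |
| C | S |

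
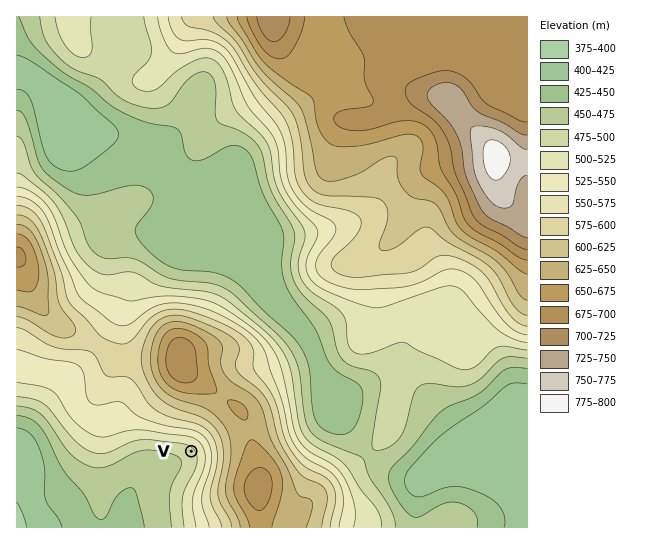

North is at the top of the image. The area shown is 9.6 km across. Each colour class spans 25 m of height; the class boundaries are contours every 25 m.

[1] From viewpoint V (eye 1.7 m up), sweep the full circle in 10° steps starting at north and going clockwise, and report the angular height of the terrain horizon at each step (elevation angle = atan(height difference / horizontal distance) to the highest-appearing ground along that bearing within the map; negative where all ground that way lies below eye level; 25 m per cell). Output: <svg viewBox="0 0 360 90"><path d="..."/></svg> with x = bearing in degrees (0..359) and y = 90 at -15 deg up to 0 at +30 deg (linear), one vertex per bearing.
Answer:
<svg viewBox="0 0 360 90"><path d="M0 43l10-1 10 0 10-1 10 0 10 0 10-1 10 0 10 0 10 0 10 0 10 1 10 0 10 2 10 2 10 3 10 3 10 3 10 2 10 3 10 2 10 2 10 0 10-1 10 0 10 0 10-1 10-2 10-1 10-1 10-2 10-3 10-2 10-3 10-2 10-1"/></svg>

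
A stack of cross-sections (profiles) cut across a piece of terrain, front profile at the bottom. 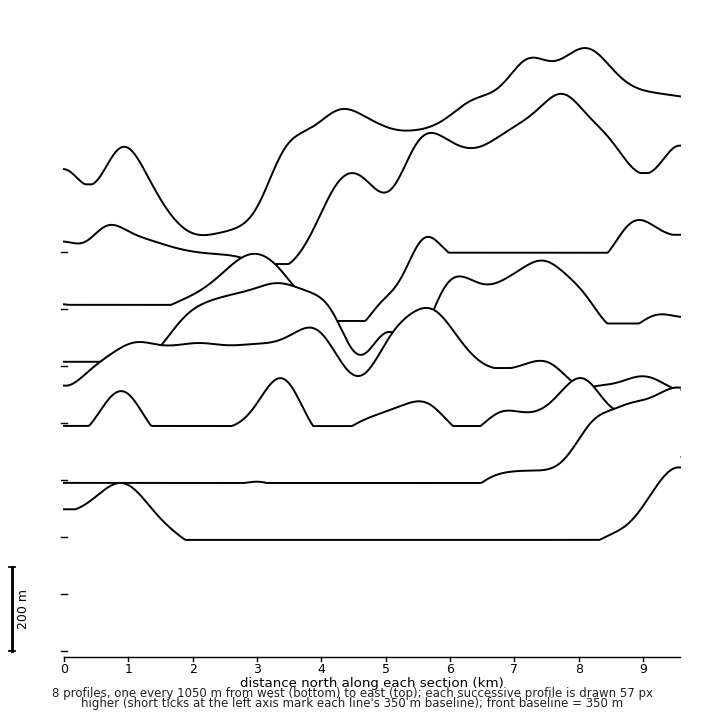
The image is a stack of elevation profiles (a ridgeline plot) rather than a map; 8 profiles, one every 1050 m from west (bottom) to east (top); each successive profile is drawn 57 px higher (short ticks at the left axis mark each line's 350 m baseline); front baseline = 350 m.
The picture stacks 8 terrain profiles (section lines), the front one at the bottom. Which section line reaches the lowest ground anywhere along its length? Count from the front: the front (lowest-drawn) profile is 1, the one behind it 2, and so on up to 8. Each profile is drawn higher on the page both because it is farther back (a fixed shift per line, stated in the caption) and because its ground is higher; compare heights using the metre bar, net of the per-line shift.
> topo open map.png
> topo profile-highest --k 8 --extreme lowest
8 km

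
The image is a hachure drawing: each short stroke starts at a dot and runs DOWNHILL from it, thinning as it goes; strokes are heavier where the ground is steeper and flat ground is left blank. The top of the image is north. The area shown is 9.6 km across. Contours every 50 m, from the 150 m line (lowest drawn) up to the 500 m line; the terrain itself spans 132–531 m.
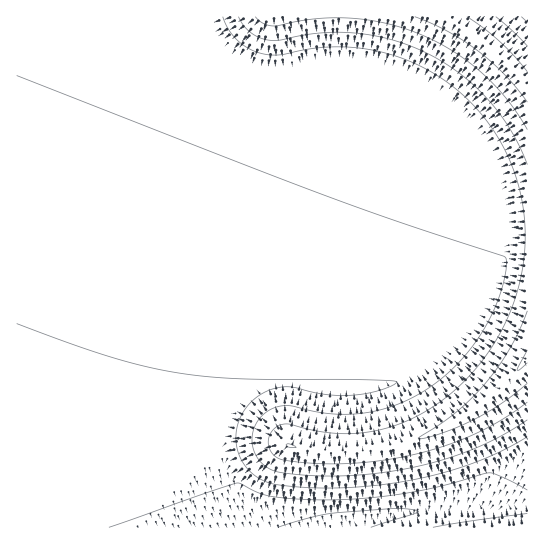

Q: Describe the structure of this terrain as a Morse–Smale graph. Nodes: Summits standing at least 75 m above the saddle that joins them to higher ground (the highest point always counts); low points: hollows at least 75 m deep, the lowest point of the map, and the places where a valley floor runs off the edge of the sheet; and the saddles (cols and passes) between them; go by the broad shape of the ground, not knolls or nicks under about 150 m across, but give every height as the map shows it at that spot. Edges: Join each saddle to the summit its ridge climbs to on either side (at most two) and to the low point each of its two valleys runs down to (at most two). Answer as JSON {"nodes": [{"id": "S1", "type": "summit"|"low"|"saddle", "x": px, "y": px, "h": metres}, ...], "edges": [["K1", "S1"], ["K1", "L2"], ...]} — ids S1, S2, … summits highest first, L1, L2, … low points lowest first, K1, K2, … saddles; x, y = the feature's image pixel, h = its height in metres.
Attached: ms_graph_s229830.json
{"nodes": [
{"id": "S1", "type": "summit", "x": 447, "y": 19, "h": 531},
{"id": "S2", "type": "summit", "x": 527, "y": 358, "h": 457},
{"id": "L1", "type": "low", "x": 345, "y": 527, "h": 132},
{"id": "L2", "type": "low", "x": 527, "y": 17, "h": 388},
{"id": "K1", "type": "saddle", "x": 522, "y": 79, "h": 524},
{"id": "K2", "type": "saddle", "x": 527, "y": 237, "h": 357}],
"edges": [["K1", "S1"], ["K1", "L1"], ["K1", "L2"], ["K2", "S1"], ["K2", "S2"], ["K2", "L1"]]}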